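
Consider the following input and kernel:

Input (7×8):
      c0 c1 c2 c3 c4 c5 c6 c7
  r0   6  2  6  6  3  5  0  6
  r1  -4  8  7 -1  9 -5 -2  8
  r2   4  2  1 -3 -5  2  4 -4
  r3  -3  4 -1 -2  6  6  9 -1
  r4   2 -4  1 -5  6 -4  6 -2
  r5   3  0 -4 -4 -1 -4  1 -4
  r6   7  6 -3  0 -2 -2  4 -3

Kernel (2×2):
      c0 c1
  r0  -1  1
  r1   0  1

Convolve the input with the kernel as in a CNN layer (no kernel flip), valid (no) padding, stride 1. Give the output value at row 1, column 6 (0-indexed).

6

The receptive field on the input at this output position is [-2 8 / 4 -4]. Elementwise product with the kernel and sum: -2·-1 + 8·1 + -4·1.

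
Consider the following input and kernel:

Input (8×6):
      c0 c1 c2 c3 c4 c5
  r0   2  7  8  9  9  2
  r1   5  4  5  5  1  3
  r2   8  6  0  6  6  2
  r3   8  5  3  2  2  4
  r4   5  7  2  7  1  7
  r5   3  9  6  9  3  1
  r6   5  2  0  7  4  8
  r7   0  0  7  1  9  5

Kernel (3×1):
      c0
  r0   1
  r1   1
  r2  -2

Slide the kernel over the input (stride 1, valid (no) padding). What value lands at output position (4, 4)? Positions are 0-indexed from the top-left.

-4

The receptive field on the input at this output position is [1 / 3 / 4]. Elementwise product with the kernel and sum: 1·1 + 3·1 + 4·-2.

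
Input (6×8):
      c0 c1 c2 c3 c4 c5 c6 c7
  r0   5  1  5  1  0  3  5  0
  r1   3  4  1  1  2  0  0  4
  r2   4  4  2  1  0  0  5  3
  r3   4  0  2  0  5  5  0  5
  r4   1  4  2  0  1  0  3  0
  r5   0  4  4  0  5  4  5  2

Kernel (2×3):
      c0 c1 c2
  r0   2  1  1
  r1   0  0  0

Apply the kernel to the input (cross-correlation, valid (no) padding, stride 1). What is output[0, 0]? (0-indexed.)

16

The receptive field on the input at this output position is [5 1 5 / 3 4 1]. Elementwise product with the kernel and sum: 5·2 + 1·1 + 5·1.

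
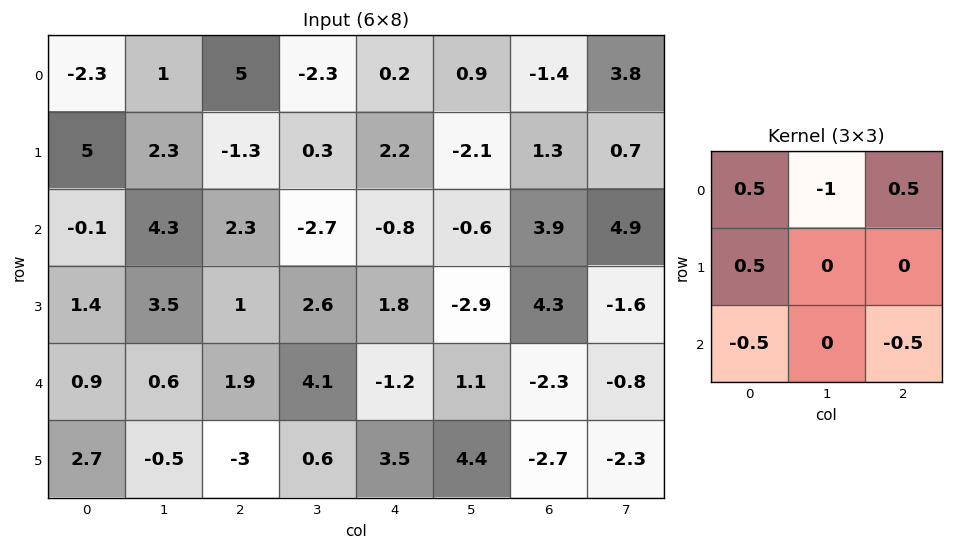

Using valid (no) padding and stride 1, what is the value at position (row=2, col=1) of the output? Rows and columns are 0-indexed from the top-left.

The receptive field on the input at this output position is [4.3 2.3 -2.7 / 3.5 1 2.6 / 0.6 1.9 4.1]. Elementwise product with the kernel and sum: 4.3·0.5 + 2.3·-1 + -2.7·0.5 + 3.5·0.5 + 0.6·-0.5 + 4.1·-0.5.

-2.1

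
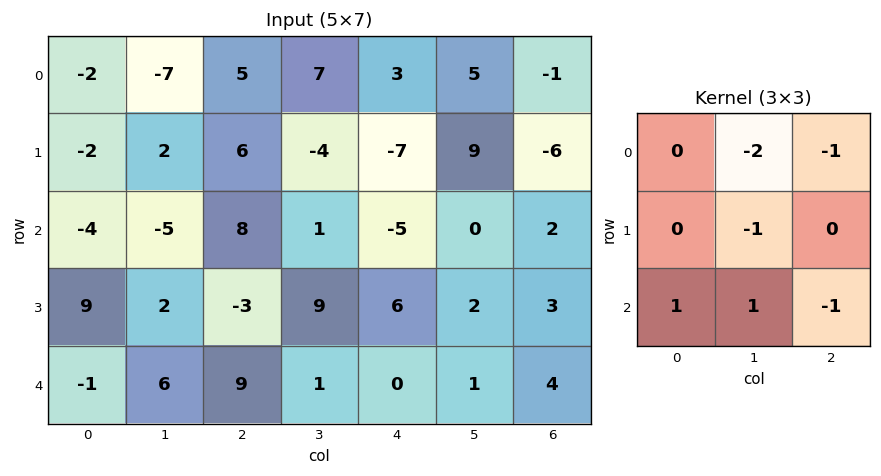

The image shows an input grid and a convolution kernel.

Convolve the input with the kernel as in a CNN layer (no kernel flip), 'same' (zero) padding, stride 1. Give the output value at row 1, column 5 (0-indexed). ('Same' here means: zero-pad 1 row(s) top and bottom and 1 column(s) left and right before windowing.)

The receptive field on the zero-padded input at this output position is [3 5 -1 / -7 9 -6 / -5 0 2]. Elementwise product with the kernel and sum: 5·-2 + -1·-1 + 9·-1 + -5·1 + 0·1 + 2·-1.

-25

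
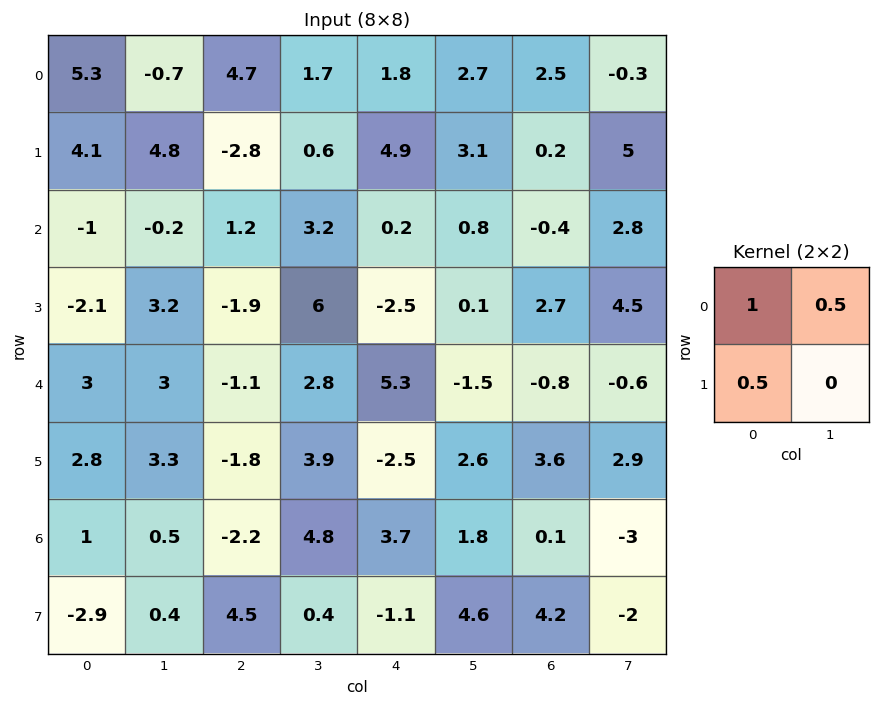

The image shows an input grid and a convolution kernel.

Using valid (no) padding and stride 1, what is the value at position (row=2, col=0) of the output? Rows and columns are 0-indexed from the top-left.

-2.15

The receptive field on the input at this output position is [-1 -0.2 / -2.1 3.2]. Elementwise product with the kernel and sum: -1·1 + -0.2·0.5 + -2.1·0.5.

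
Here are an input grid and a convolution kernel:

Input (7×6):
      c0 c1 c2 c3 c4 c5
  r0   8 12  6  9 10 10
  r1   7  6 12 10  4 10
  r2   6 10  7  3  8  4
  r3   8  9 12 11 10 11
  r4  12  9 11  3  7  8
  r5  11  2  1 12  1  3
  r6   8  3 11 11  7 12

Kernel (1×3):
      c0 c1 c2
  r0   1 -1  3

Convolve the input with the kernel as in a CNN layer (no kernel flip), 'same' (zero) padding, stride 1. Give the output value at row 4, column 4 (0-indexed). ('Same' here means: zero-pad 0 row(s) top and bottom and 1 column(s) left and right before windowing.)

The receptive field on the zero-padded input at this output position is [3 7 8]. Elementwise product with the kernel and sum: 3·1 + 7·-1 + 8·3.

20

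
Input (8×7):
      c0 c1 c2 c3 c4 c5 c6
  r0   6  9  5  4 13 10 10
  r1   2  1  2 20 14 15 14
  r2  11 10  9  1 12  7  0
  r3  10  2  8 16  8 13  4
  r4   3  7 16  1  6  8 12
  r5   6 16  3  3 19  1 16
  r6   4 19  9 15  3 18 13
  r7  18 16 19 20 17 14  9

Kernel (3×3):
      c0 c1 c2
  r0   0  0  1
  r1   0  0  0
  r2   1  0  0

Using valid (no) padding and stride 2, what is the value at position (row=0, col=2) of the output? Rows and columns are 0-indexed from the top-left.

The receptive field on the input at this output position is [13 10 10 / 14 15 14 / 12 7 0]. Elementwise product with the kernel and sum: 10·1 + 12·1.

22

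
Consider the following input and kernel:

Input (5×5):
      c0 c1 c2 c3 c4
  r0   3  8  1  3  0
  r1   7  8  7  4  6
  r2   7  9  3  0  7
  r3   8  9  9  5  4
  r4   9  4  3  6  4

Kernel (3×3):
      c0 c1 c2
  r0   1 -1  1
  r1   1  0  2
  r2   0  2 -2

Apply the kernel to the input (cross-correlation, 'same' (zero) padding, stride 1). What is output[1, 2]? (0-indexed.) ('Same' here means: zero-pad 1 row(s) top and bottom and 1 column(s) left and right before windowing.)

32

The receptive field on the zero-padded input at this output position is [8 1 3 / 8 7 4 / 9 3 0]. Elementwise product with the kernel and sum: 8·1 + 1·-1 + 3·1 + 8·1 + 4·2 + 3·2 + 0·-2.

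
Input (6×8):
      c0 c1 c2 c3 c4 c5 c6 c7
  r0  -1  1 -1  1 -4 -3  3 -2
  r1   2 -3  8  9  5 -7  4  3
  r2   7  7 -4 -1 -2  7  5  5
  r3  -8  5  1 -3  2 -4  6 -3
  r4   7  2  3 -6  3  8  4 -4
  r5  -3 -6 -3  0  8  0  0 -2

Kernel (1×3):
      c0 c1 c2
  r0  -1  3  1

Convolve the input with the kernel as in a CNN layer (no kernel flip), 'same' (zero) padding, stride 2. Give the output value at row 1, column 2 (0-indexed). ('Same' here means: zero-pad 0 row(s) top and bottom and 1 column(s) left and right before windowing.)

The receptive field on the zero-padded input at this output position is [-1 -2 7]. Elementwise product with the kernel and sum: -1·-1 + -2·3 + 7·1.

2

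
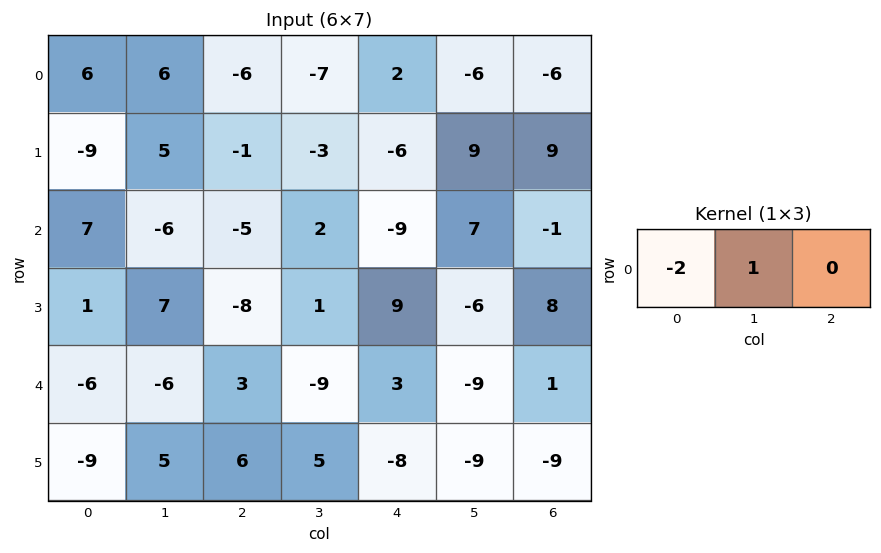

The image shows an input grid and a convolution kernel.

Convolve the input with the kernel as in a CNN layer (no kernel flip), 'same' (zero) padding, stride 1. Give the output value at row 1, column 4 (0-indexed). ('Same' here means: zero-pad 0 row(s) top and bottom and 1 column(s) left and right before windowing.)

0

The receptive field on the zero-padded input at this output position is [-3 -6 9]. Elementwise product with the kernel and sum: -3·-2 + -6·1.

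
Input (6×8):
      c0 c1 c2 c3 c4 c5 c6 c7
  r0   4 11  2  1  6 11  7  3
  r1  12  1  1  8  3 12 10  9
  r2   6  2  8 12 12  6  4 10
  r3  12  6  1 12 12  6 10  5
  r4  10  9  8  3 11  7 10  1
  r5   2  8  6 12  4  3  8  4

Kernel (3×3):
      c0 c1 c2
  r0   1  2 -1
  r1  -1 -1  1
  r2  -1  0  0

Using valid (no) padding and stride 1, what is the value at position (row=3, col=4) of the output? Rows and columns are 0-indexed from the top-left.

2

The receptive field on the input at this output position is [12 6 10 / 11 7 10 / 4 3 8]. Elementwise product with the kernel and sum: 12·1 + 6·2 + 10·-1 + 11·-1 + 7·-1 + 10·1 + 4·-1.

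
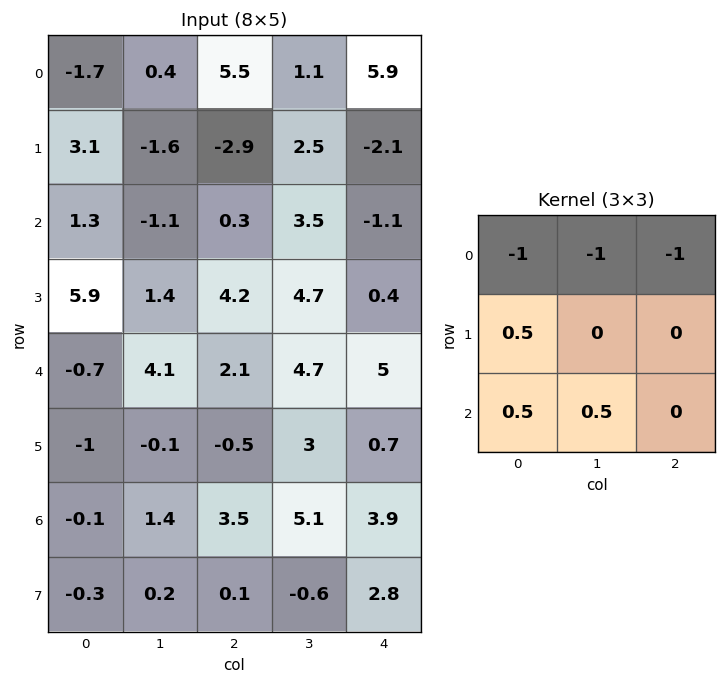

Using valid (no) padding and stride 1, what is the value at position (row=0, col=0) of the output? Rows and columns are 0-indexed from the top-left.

-2.55

The receptive field on the input at this output position is [-1.7 0.4 5.5 / 3.1 -1.6 -2.9 / 1.3 -1.1 0.3]. Elementwise product with the kernel and sum: -1.7·-1 + 0.4·-1 + 5.5·-1 + 3.1·0.5 + 1.3·0.5 + -1.1·0.5.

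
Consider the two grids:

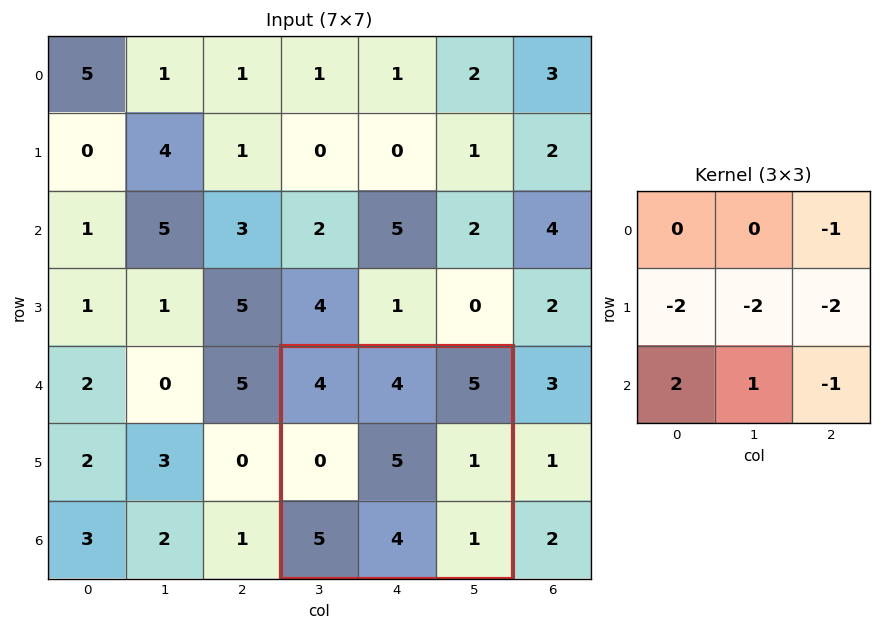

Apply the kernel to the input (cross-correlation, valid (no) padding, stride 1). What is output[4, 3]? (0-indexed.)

The receptive field on the input at this output position is [4 4 5 / 0 5 1 / 5 4 1]. Elementwise product with the kernel and sum: 5·-1 + 0·-2 + 5·-2 + 1·-2 + 5·2 + 4·1 + 1·-1.

-4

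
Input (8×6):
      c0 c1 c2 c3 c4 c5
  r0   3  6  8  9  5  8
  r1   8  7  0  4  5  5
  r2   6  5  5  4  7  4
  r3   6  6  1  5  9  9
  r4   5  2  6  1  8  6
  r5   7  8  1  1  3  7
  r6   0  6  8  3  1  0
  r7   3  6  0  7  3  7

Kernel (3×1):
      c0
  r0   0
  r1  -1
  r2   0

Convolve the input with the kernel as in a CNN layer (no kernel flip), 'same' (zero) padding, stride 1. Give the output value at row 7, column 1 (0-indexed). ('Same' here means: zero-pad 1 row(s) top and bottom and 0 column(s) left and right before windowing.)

The receptive field on the zero-padded input at this output position is [6 / 6 / 0]. Elementwise product with the kernel and sum: 6·-1.

-6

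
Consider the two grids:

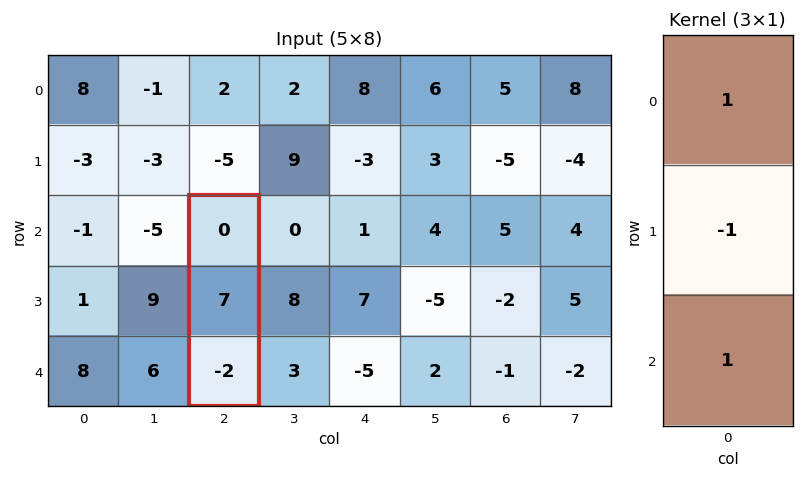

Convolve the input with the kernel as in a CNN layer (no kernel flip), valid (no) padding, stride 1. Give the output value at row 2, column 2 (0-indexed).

-9

The receptive field on the input at this output position is [0 / 7 / -2]. Elementwise product with the kernel and sum: 0·1 + 7·-1 + -2·1.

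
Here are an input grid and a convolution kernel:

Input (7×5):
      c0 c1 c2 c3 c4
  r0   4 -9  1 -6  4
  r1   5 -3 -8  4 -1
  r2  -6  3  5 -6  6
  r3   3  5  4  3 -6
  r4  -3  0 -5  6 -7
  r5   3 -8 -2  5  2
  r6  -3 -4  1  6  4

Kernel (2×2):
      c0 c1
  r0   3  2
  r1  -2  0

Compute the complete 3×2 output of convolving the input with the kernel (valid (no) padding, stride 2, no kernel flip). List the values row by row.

Output[0,0]: The receptive field on the input at this output position is [4 -9 / 5 -3]. Elementwise product with the kernel and sum: 4·3 + -9·2 + 5·-2.

-16 7
-18 -5
-15 1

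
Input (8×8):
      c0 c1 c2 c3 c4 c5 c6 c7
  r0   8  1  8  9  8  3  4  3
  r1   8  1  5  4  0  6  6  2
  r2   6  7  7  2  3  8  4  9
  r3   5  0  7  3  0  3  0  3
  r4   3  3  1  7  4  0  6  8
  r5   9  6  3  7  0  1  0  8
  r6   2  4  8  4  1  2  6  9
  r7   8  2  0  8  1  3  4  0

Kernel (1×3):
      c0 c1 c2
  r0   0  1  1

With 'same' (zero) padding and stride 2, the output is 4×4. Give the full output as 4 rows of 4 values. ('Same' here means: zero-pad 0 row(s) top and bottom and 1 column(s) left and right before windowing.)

Output[0,0]: The receptive field on the zero-padded input at this output position is [0 8 1]. Elementwise product with the kernel and sum: 8·1 + 1·1.
Output[0,1]: The receptive field on the zero-padded input at this output position is [1 8 9]. Elementwise product with the kernel and sum: 8·1 + 9·1.

9 17 11 7
13 9 11 13
6 8 4 14
6 12 3 15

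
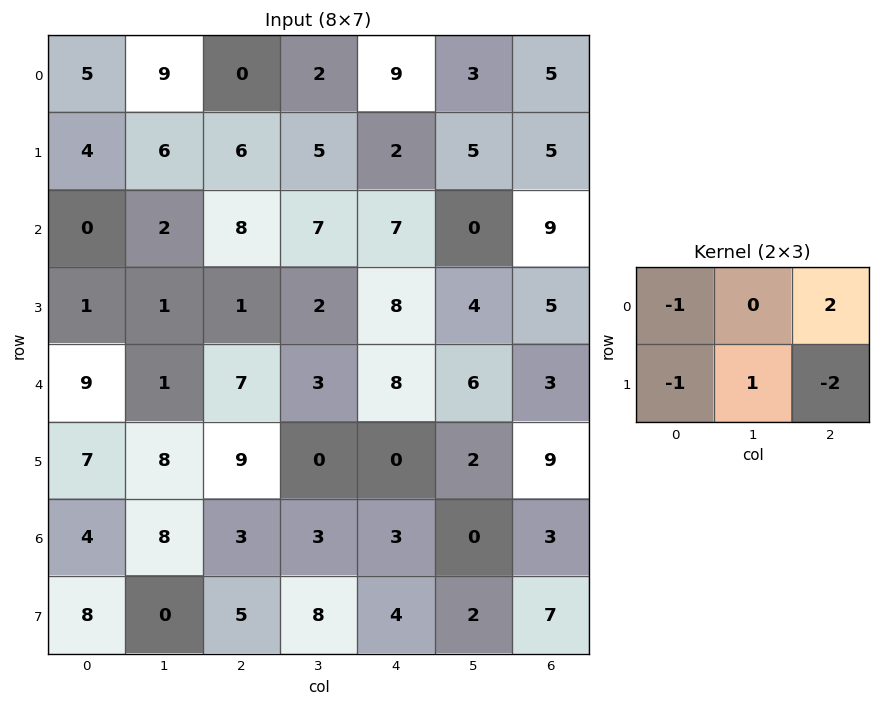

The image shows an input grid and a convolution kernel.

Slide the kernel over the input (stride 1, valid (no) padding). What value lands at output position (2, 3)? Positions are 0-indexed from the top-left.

The receptive field on the input at this output position is [7 7 0 / 2 8 4]. Elementwise product with the kernel and sum: 7·-1 + 0·2 + 2·-1 + 8·1 + 4·-2.

-9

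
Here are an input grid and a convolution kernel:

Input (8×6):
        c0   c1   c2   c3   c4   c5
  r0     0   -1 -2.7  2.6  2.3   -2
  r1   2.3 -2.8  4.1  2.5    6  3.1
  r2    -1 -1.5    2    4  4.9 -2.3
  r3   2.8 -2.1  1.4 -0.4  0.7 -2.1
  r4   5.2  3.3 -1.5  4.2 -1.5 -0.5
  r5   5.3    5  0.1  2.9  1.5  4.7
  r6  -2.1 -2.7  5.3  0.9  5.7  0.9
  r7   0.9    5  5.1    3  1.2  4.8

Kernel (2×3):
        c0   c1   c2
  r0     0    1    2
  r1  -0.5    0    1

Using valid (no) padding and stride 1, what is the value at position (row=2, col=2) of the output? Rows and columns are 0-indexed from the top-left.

13.8

The receptive field on the input at this output position is [2 4 4.9 / 1.4 -0.4 0.7]. Elementwise product with the kernel and sum: 4·1 + 4.9·2 + 1.4·-0.5 + 0.7·1.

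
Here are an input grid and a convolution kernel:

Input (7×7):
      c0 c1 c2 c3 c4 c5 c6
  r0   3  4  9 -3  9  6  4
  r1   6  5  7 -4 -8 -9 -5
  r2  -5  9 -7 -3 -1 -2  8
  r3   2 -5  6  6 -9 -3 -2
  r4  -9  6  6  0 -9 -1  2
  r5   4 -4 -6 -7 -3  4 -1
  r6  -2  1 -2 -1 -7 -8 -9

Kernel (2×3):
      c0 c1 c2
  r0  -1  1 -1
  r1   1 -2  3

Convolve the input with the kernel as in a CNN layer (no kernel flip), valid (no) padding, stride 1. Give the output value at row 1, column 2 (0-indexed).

-7

The receptive field on the input at this output position is [7 -4 -8 / -7 -3 -1]. Elementwise product with the kernel and sum: 7·-1 + -4·1 + -8·-1 + -7·1 + -3·-2 + -1·3.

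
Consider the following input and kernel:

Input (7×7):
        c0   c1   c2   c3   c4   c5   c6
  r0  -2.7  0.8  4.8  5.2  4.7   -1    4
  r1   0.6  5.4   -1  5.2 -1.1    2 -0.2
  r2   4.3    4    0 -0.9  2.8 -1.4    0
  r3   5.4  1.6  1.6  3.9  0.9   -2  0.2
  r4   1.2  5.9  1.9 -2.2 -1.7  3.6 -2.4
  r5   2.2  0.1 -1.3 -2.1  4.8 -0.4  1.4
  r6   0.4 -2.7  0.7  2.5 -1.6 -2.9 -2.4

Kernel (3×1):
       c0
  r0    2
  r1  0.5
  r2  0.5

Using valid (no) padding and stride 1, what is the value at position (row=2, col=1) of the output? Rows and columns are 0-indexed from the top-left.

11.75

The receptive field on the input at this output position is [4 / 1.6 / 5.9]. Elementwise product with the kernel and sum: 4·2 + 1.6·0.5 + 5.9·0.5.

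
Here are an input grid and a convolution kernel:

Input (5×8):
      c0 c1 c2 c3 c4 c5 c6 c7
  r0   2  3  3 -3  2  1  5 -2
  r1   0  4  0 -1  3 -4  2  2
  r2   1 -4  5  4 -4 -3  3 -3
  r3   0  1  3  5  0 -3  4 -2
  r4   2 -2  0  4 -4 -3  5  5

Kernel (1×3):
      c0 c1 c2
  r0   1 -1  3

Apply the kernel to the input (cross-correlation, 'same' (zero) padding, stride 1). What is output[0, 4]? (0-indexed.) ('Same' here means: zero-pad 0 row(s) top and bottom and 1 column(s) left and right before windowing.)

The receptive field on the zero-padded input at this output position is [-3 2 1]. Elementwise product with the kernel and sum: -3·1 + 2·-1 + 1·3.

-2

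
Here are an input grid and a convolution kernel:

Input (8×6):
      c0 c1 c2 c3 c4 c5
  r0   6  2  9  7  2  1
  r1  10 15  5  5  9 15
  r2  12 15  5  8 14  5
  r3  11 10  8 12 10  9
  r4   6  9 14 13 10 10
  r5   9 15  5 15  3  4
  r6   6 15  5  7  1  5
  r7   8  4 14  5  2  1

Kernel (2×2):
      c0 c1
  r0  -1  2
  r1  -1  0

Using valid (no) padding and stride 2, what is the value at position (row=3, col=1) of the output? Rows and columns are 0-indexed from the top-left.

-5

The receptive field on the input at this output position is [5 7 / 14 5]. Elementwise product with the kernel and sum: 5·-1 + 7·2 + 14·-1.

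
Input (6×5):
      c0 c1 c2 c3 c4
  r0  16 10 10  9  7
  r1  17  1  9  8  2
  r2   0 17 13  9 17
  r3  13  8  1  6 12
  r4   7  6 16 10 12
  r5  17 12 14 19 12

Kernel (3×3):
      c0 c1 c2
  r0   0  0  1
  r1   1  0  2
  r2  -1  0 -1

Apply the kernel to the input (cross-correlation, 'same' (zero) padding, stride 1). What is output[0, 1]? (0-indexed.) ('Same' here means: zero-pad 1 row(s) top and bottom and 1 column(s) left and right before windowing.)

The receptive field on the zero-padded input at this output position is [0 0 0 / 16 10 10 / 17 1 9]. Elementwise product with the kernel and sum: 0·1 + 16·1 + 10·2 + 17·-1 + 9·-1.

10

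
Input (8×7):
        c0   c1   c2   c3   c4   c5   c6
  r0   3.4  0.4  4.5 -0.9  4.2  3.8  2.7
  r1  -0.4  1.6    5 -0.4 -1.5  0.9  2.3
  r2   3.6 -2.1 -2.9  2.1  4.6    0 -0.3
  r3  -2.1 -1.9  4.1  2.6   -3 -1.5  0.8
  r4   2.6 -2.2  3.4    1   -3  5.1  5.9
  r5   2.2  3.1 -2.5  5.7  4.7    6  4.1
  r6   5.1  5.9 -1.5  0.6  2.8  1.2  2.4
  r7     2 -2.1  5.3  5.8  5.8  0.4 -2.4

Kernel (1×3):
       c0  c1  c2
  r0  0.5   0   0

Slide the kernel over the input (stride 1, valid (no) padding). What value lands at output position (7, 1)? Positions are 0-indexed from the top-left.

The receptive field on the input at this output position is [-2.1 5.3 5.8]. Elementwise product with the kernel and sum: -2.1·0.5.

-1.05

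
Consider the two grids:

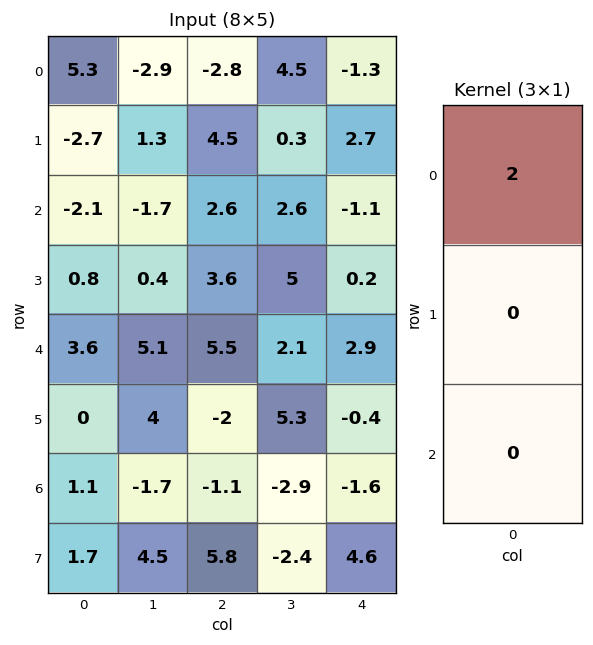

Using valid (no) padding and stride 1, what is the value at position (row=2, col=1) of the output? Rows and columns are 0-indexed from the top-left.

The receptive field on the input at this output position is [-1.7 / 0.4 / 5.1]. Elementwise product with the kernel and sum: -1.7·2.

-3.4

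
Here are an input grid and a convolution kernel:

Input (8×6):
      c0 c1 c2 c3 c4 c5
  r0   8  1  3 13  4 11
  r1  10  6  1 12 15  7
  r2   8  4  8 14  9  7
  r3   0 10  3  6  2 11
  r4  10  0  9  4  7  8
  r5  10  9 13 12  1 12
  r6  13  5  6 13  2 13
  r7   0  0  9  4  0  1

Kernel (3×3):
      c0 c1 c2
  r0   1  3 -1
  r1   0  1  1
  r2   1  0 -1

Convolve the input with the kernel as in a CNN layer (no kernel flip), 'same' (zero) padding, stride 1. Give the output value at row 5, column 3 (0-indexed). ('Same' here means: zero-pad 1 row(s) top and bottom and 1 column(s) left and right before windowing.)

The receptive field on the zero-padded input at this output position is [9 4 7 / 13 12 1 / 6 13 2]. Elementwise product with the kernel and sum: 9·1 + 4·3 + 7·-1 + 12·1 + 1·1 + 6·1 + 2·-1.

31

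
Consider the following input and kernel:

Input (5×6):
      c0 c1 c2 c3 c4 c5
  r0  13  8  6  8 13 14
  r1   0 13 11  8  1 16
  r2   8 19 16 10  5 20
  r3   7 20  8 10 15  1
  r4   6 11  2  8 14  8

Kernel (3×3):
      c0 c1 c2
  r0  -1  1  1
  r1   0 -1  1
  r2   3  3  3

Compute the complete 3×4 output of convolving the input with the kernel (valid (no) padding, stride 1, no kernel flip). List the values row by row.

Output[0,0]: The receptive field on the input at this output position is [13 8 6 / 0 13 11 / 8 19 16]. Elementwise product with the kernel and sum: 13·-1 + 8·1 + 6·1 + 13·-1 + 11·1 + 8·3 + 19·3 + 16·3.

128 138 101 139
126 114 92 102
72 72 76 91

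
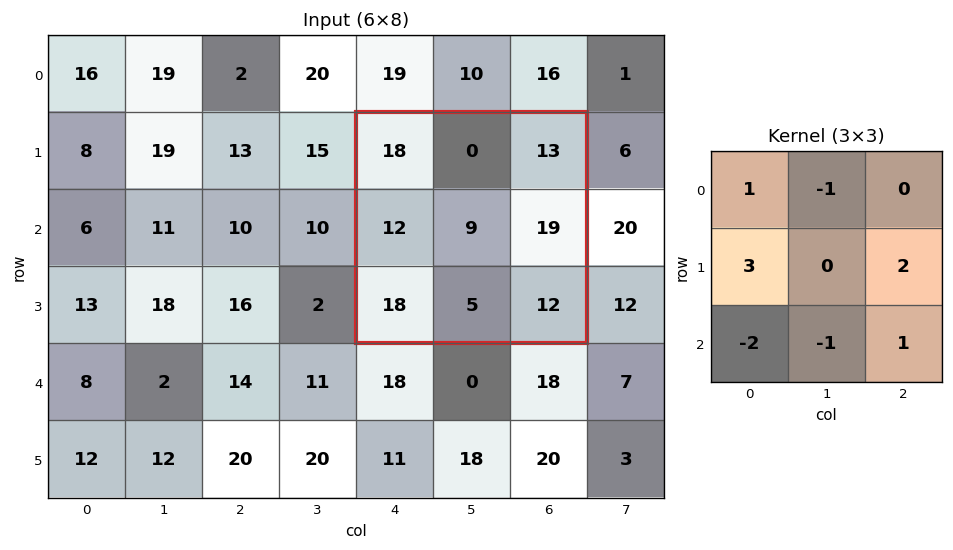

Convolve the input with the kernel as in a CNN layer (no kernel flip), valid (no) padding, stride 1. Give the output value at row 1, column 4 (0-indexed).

63

The receptive field on the input at this output position is [18 0 13 / 12 9 19 / 18 5 12]. Elementwise product with the kernel and sum: 18·1 + 0·-1 + 12·3 + 19·2 + 18·-2 + 5·-1 + 12·1.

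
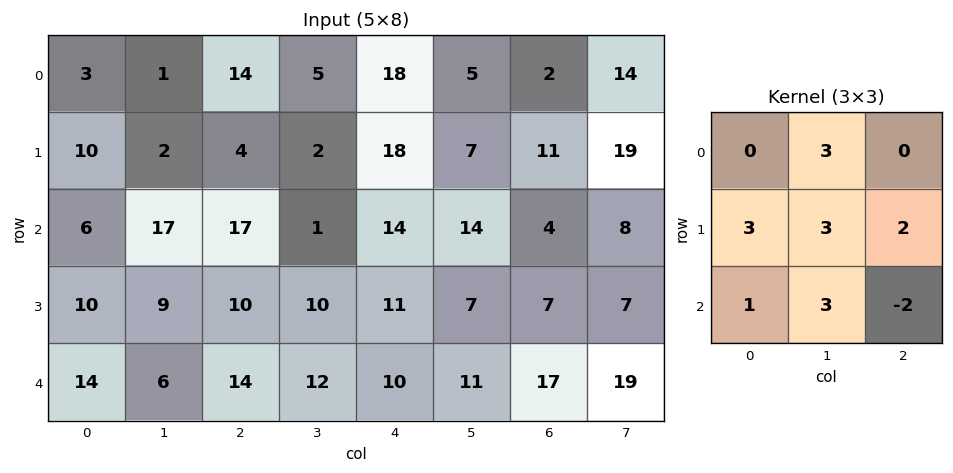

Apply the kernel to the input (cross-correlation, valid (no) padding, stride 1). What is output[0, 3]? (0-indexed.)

The receptive field on the input at this output position is [5 18 5 / 2 18 7 / 1 14 14]. Elementwise product with the kernel and sum: 18·3 + 2·3 + 18·3 + 7·2 + 1·1 + 14·3 + 14·-2.

143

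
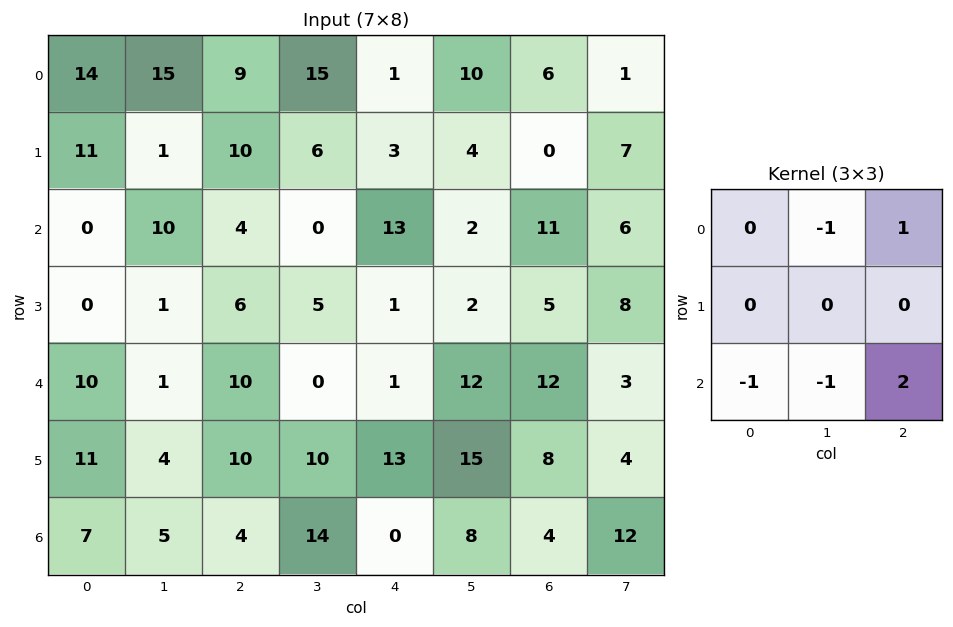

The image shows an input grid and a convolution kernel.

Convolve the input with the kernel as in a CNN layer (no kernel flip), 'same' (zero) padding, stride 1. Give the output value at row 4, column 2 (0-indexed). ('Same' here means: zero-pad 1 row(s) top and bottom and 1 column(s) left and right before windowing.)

The receptive field on the zero-padded input at this output position is [1 6 5 / 1 10 0 / 4 10 10]. Elementwise product with the kernel and sum: 6·-1 + 5·1 + 4·-1 + 10·-1 + 10·2.

5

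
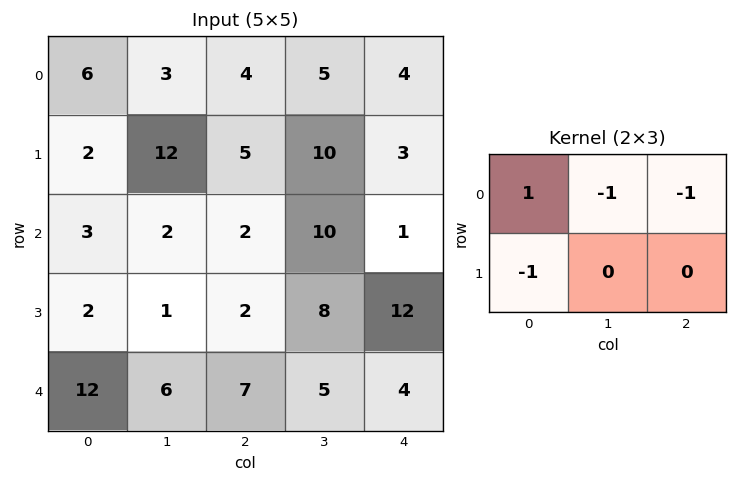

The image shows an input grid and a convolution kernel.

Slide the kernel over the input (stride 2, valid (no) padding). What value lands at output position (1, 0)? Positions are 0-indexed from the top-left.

The receptive field on the input at this output position is [3 2 2 / 2 1 2]. Elementwise product with the kernel and sum: 3·1 + 2·-1 + 2·-1 + 2·-1.

-3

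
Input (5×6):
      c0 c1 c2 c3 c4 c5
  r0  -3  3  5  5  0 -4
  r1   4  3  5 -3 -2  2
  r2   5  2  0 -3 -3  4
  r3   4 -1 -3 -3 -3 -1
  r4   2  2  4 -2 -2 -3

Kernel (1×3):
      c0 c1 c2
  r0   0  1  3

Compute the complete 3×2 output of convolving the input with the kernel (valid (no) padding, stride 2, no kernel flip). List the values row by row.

Output[0,0]: The receptive field on the input at this output position is [-3 3 5]. Elementwise product with the kernel and sum: 3·1 + 5·3.
Output[0,1]: The receptive field on the input at this output position is [5 5 0]. Elementwise product with the kernel and sum: 5·1 + 0·3.

18 5
2 -12
14 -8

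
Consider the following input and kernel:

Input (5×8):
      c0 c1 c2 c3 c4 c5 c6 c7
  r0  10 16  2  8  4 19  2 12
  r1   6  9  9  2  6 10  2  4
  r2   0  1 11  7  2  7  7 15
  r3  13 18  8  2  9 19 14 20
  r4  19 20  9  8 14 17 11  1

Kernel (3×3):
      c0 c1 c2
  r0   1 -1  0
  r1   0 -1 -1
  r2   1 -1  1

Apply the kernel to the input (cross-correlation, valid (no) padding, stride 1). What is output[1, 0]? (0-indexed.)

-12

The receptive field on the input at this output position is [6 9 9 / 0 1 11 / 13 18 8]. Elementwise product with the kernel and sum: 6·1 + 9·-1 + 1·-1 + 11·-1 + 13·1 + 18·-1 + 8·1.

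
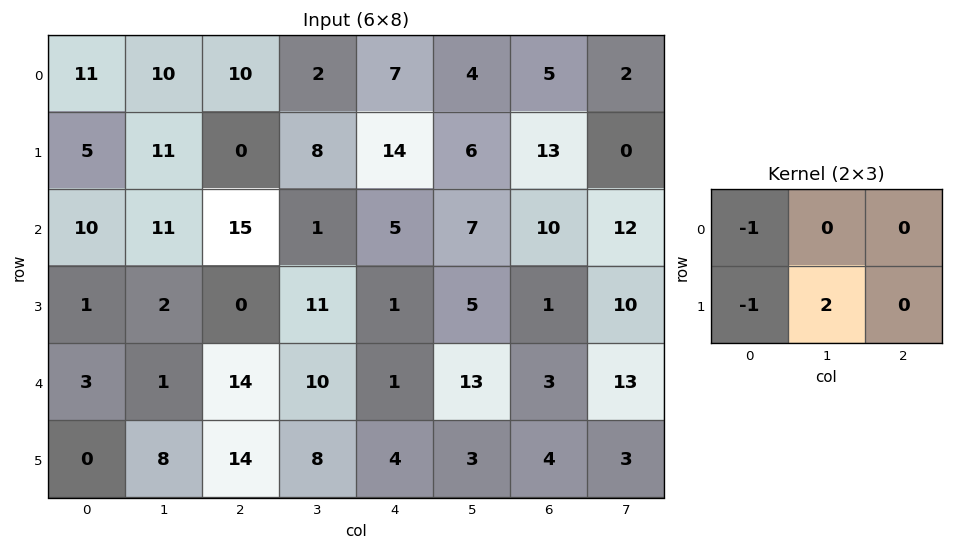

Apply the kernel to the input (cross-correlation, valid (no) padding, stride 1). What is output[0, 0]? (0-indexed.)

The receptive field on the input at this output position is [11 10 10 / 5 11 0]. Elementwise product with the kernel and sum: 11·-1 + 5·-1 + 11·2.

6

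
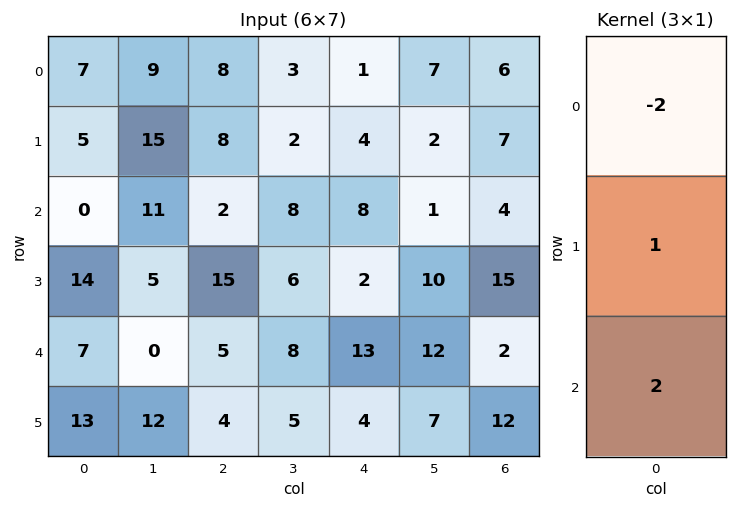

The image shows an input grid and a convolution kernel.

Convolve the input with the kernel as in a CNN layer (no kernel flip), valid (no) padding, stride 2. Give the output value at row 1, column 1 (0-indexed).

The receptive field on the input at this output position is [2 / 15 / 5]. Elementwise product with the kernel and sum: 2·-2 + 15·1 + 5·2.

21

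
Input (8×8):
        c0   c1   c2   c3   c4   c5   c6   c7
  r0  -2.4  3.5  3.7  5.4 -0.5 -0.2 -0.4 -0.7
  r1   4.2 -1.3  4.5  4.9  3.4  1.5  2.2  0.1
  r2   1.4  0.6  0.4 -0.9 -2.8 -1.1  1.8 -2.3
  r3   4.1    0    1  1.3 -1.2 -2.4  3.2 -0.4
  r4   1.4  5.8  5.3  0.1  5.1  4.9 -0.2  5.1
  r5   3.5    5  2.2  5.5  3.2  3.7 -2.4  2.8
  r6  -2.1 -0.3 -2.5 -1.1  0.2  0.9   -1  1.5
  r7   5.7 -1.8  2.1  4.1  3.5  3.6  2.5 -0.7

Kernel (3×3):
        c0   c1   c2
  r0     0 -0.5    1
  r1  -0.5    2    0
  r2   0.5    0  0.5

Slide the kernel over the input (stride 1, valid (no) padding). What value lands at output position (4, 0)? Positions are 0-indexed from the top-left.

8.35

The receptive field on the input at this output position is [1.4 5.8 5.3 / 3.5 5 2.2 / -2.1 -0.3 -2.5]. Elementwise product with the kernel and sum: 5.8·-0.5 + 5.3·1 + 3.5·-0.5 + 5·2 + -2.1·0.5 + -2.5·0.5.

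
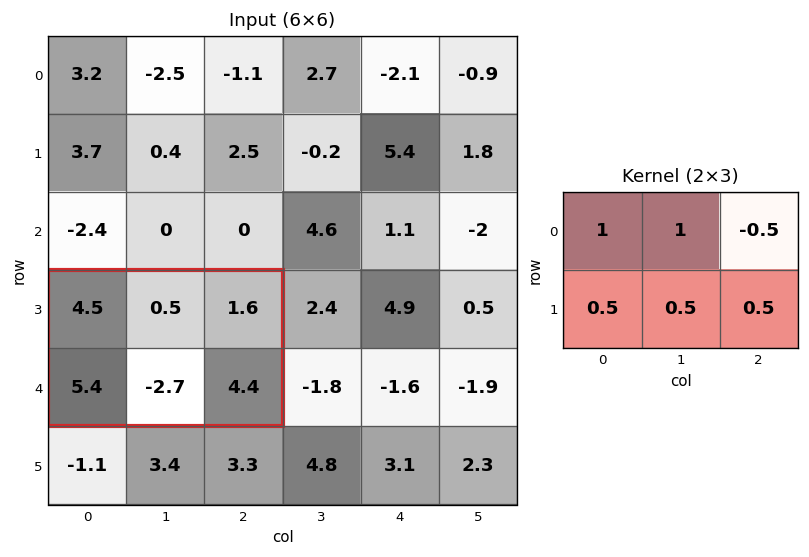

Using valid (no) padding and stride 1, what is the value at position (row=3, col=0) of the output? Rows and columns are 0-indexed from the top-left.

The receptive field on the input at this output position is [4.5 0.5 1.6 / 5.4 -2.7 4.4]. Elementwise product with the kernel and sum: 4.5·1 + 0.5·1 + 1.6·-0.5 + 5.4·0.5 + -2.7·0.5 + 4.4·0.5.

7.75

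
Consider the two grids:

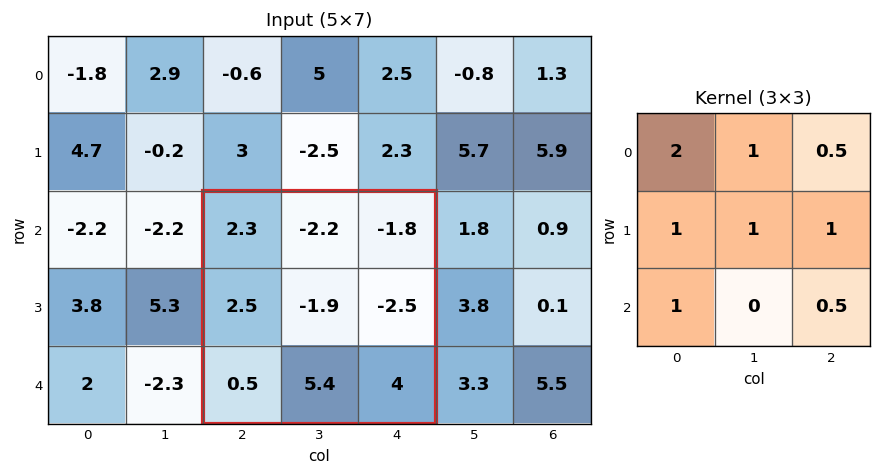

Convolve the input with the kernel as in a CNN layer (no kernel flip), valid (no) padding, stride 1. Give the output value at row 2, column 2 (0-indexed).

2.1

The receptive field on the input at this output position is [2.3 -2.2 -1.8 / 2.5 -1.9 -2.5 / 0.5 5.4 4]. Elementwise product with the kernel and sum: 2.3·2 + -2.2·1 + -1.8·0.5 + 2.5·1 + -1.9·1 + -2.5·1 + 0.5·1 + 4·0.5.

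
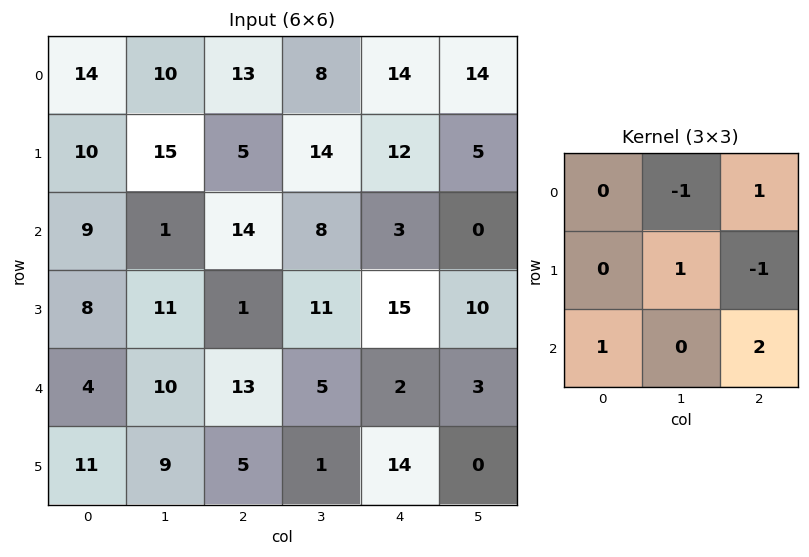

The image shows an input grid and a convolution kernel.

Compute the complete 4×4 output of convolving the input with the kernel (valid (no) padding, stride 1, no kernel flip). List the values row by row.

Output[0,0]: The receptive field on the input at this output position is [14 10 13 / 10 15 5 / 9 1 14]. Elementwise product with the kernel and sum: 10·-1 + 13·1 + 15·1 + 5·-1 + 9·1 + 14·2.

50 3 28 15
-13 48 34 27
53 4 8 13
8 29 40 -5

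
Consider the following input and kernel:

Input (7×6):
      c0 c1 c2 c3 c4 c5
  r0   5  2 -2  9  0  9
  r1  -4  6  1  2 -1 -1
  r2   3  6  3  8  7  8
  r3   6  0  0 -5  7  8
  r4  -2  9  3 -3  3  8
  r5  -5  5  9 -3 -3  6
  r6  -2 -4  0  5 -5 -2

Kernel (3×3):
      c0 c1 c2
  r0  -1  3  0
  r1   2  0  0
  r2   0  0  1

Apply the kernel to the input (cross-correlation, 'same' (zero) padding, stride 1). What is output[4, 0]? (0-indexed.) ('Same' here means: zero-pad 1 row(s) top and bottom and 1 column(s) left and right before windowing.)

23

The receptive field on the zero-padded input at this output position is [0 6 0 / 0 -2 9 / 0 -5 5]. Elementwise product with the kernel and sum: 0·-1 + 6·3 + 0·2 + 5·1.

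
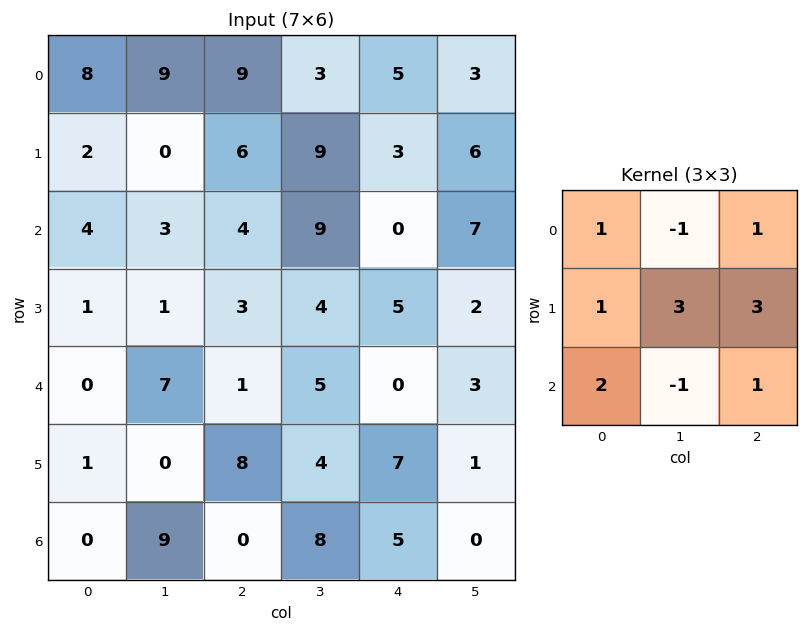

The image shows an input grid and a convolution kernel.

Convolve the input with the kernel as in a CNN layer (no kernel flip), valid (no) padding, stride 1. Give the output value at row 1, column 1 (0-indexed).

48

The receptive field on the input at this output position is [0 6 9 / 3 4 9 / 1 3 4]. Elementwise product with the kernel and sum: 0·1 + 6·-1 + 9·1 + 3·1 + 4·3 + 9·3 + 1·2 + 3·-1 + 4·1.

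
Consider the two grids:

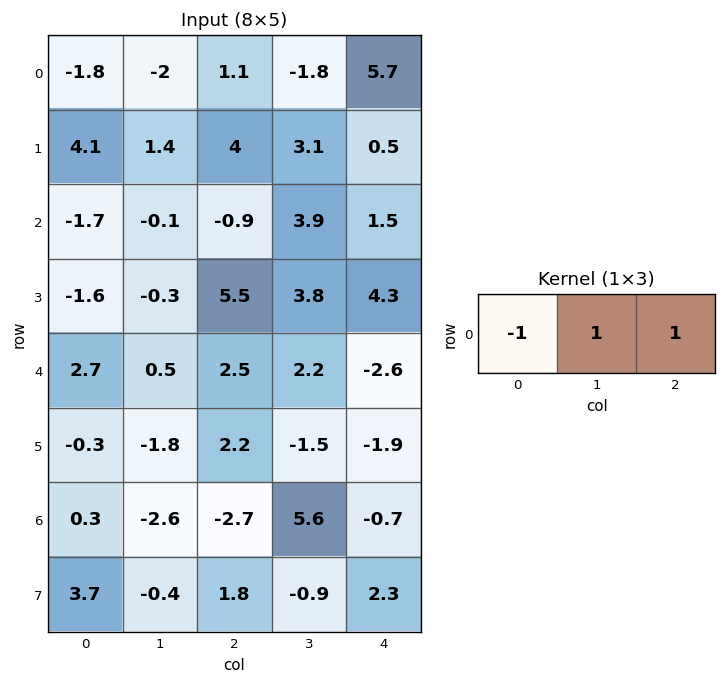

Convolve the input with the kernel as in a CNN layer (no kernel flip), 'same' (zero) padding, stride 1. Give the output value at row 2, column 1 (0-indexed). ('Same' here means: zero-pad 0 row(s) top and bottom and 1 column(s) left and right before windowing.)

0.7

The receptive field on the zero-padded input at this output position is [-1.7 -0.1 -0.9]. Elementwise product with the kernel and sum: -1.7·-1 + -0.1·1 + -0.9·1.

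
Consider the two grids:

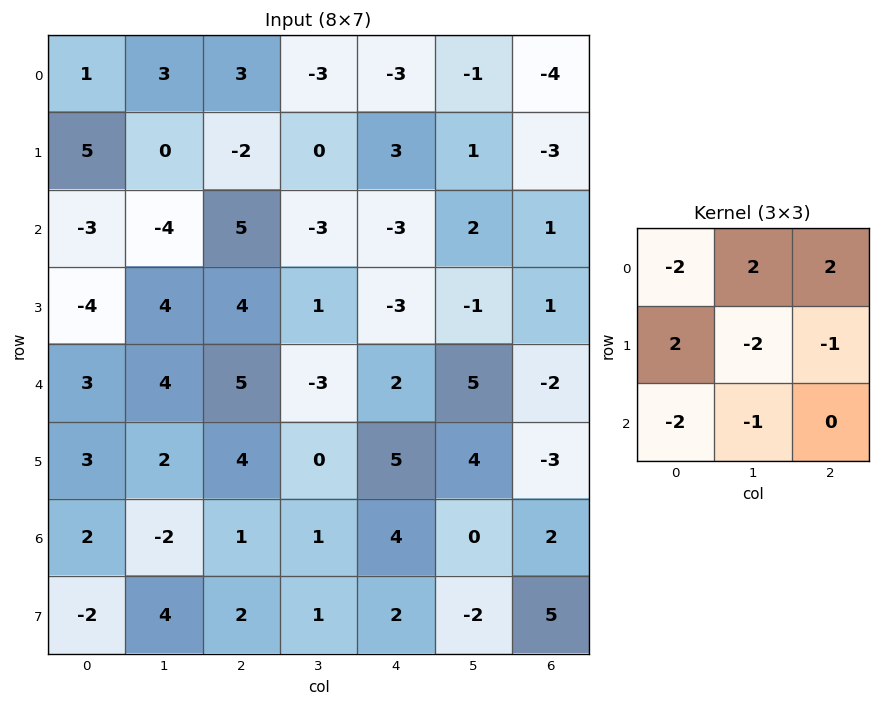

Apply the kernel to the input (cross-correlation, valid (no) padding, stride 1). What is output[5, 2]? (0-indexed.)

-7

The receptive field on the input at this output position is [4 0 5 / 1 1 4 / 2 1 2]. Elementwise product with the kernel and sum: 4·-2 + 0·2 + 5·2 + 1·2 + 1·-2 + 4·-1 + 2·-2 + 1·-1.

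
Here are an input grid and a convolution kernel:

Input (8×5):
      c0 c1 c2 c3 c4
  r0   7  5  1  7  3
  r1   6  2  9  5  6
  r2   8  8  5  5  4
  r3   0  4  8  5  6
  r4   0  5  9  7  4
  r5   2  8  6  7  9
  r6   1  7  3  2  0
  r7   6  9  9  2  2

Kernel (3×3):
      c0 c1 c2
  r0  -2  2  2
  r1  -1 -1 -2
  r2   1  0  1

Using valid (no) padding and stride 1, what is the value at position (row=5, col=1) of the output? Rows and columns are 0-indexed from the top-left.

The receptive field on the input at this output position is [8 6 7 / 7 3 2 / 9 9 2]. Elementwise product with the kernel and sum: 8·-2 + 6·2 + 7·2 + 7·-1 + 3·-1 + 2·-2 + 9·1 + 2·1.

7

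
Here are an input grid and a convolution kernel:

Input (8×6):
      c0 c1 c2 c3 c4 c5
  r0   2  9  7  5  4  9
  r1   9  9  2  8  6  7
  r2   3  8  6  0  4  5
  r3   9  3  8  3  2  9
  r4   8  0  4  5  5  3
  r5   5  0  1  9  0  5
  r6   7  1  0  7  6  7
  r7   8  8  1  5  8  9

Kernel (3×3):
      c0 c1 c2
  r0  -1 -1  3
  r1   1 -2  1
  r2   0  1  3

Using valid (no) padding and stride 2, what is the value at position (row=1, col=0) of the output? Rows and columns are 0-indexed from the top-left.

30

The receptive field on the input at this output position is [3 8 6 / 9 3 8 / 8 0 4]. Elementwise product with the kernel and sum: 3·-1 + 8·-1 + 6·3 + 9·1 + 3·-2 + 8·1 + 0·1 + 4·3.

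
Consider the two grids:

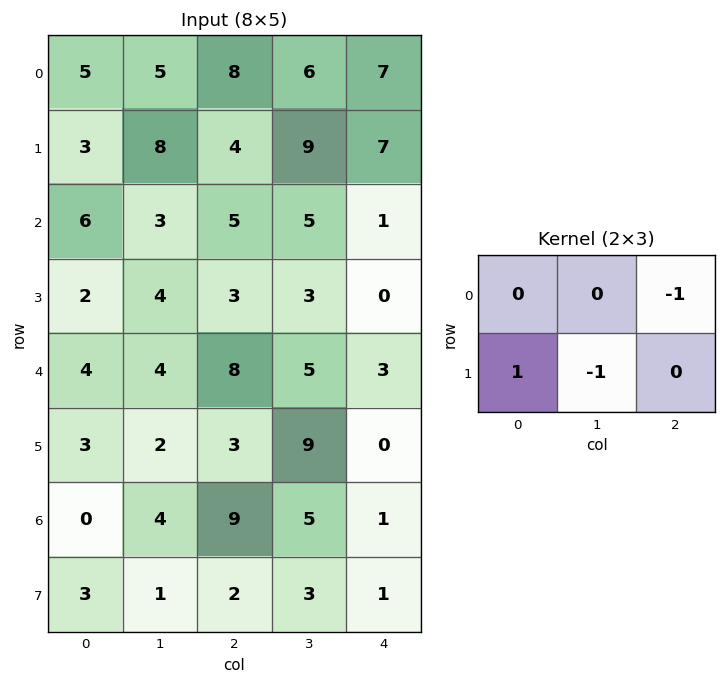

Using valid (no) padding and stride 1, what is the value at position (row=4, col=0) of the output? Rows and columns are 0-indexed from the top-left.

-7

The receptive field on the input at this output position is [4 4 8 / 3 2 3]. Elementwise product with the kernel and sum: 8·-1 + 3·1 + 2·-1.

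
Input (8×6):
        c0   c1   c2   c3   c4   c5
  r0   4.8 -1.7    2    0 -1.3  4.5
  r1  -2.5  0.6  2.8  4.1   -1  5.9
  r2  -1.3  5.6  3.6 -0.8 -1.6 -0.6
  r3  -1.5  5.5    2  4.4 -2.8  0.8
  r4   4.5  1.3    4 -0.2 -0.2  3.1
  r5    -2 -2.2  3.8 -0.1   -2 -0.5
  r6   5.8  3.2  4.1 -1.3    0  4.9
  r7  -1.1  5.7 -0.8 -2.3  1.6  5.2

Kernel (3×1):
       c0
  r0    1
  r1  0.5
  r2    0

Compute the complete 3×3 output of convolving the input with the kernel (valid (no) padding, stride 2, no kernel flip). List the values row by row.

3.55 3.4 -1.8
-2.05 4.6 -3
3.5 5.9 -1.2

Output[0,0]: The receptive field on the input at this output position is [4.8 / -2.5 / -1.3]. Elementwise product with the kernel and sum: 4.8·1 + -2.5·0.5.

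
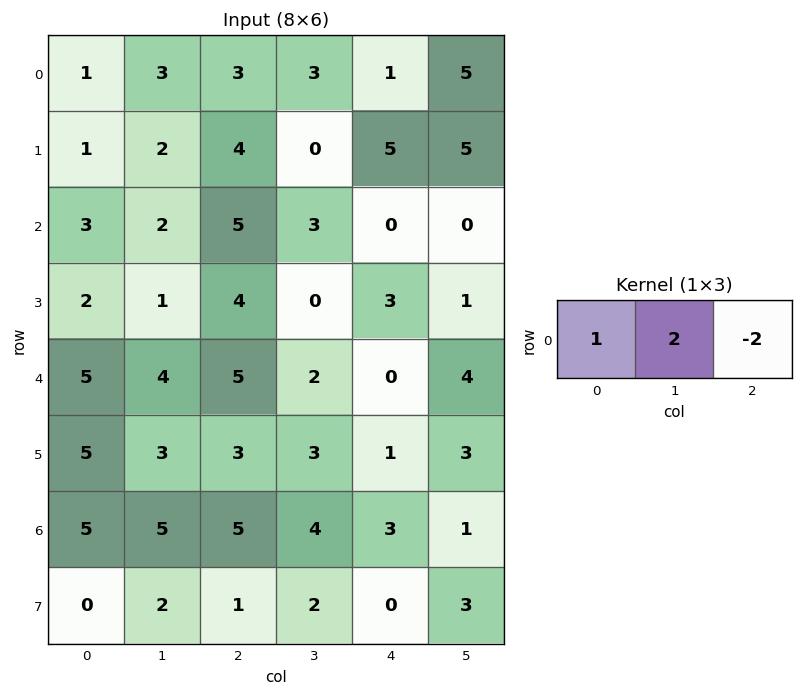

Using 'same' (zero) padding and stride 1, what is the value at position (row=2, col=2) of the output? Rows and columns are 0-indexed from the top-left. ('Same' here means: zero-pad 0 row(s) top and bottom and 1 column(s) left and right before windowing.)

6

The receptive field on the zero-padded input at this output position is [2 5 3]. Elementwise product with the kernel and sum: 2·1 + 5·2 + 3·-2.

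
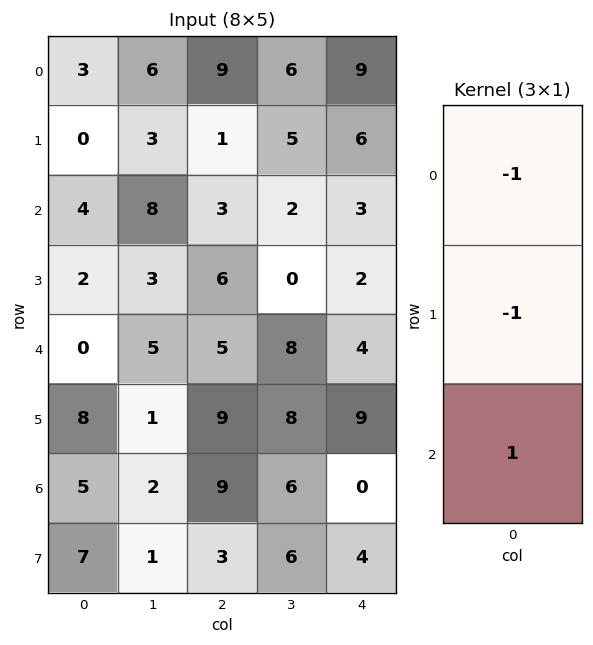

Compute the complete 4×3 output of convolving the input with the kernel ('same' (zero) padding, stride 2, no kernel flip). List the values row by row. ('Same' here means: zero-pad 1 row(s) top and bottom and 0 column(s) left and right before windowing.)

-3 -8 -3
-2 2 -7
6 -2 3
-6 -15 -5

Output[0,0]: The receptive field on the zero-padded input at this output position is [0 / 3 / 0]. Elementwise product with the kernel and sum: 0·-1 + 3·-1 + 0·1.
Output[0,1]: The receptive field on the zero-padded input at this output position is [0 / 9 / 1]. Elementwise product with the kernel and sum: 0·-1 + 9·-1 + 1·1.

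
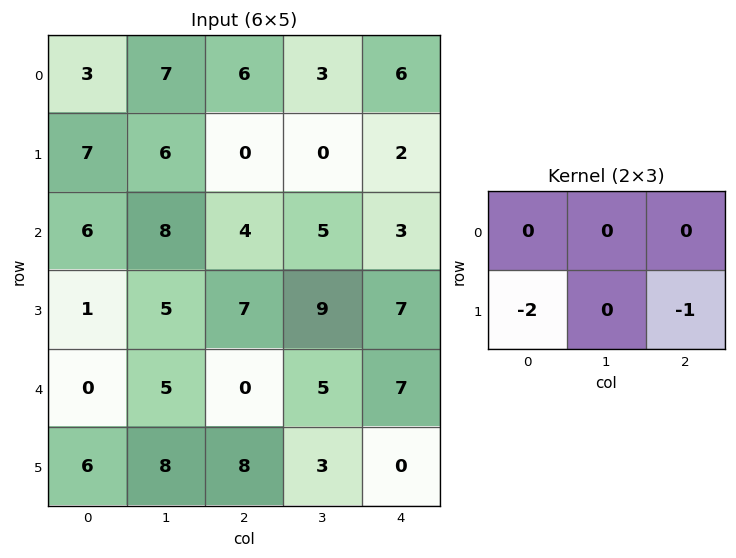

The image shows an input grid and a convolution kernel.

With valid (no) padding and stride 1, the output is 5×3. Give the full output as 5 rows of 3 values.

-14 -12 -2
-16 -21 -11
-9 -19 -21
0 -15 -7
-20 -19 -16

Output[0,0]: The receptive field on the input at this output position is [3 7 6 / 7 6 0]. Elementwise product with the kernel and sum: 7·-2 + 0·-1.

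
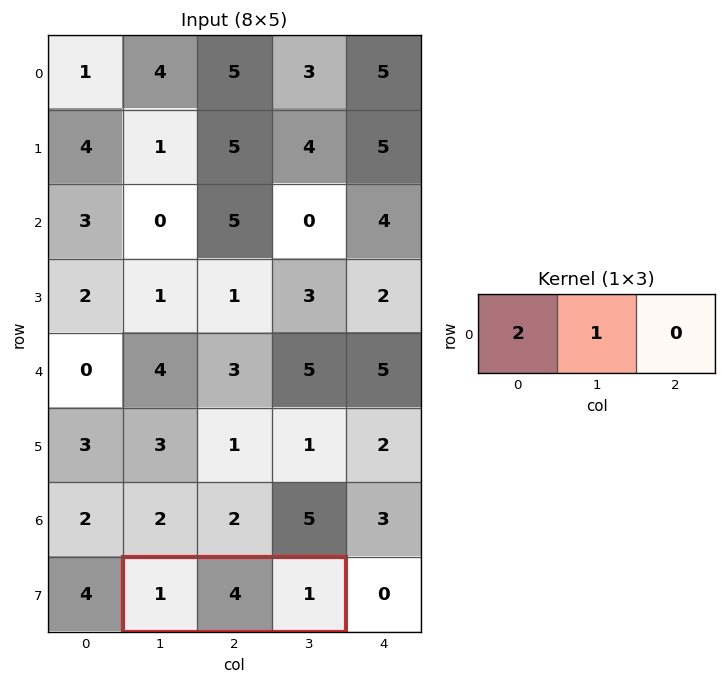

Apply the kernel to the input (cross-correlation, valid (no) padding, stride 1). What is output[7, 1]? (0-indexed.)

6

The receptive field on the input at this output position is [1 4 1]. Elementwise product with the kernel and sum: 1·2 + 4·1.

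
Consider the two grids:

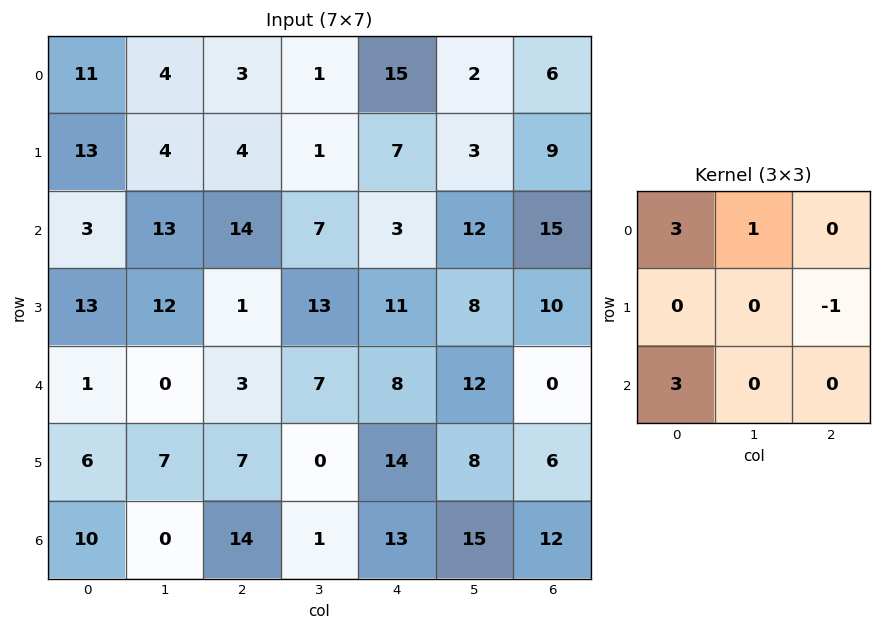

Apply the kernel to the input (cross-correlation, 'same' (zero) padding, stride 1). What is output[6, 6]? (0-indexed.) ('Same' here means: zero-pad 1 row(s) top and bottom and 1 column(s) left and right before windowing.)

30

The receptive field on the zero-padded input at this output position is [8 6 0 / 15 12 0 / 0 0 0]. Elementwise product with the kernel and sum: 8·3 + 6·1 + 0·-1 + 0·3.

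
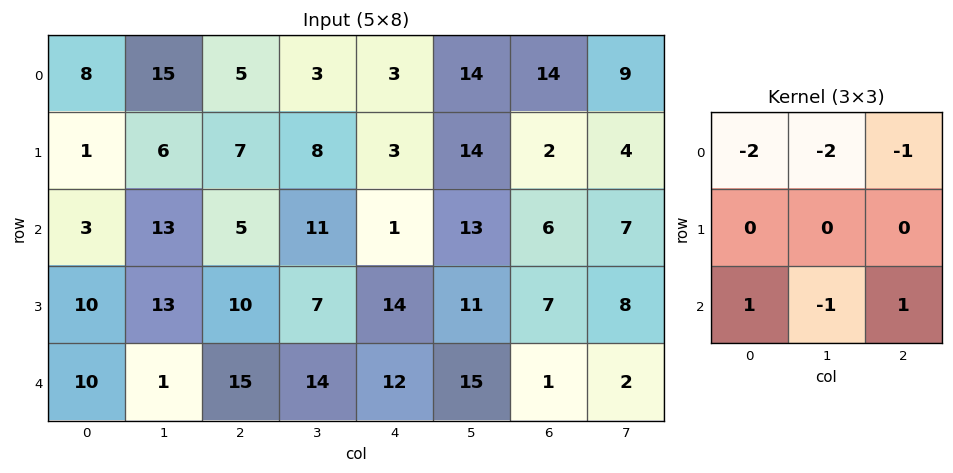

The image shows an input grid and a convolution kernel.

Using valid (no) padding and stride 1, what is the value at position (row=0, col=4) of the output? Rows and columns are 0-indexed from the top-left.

The receptive field on the input at this output position is [3 14 14 / 3 14 2 / 1 13 6]. Elementwise product with the kernel and sum: 3·-2 + 14·-2 + 14·-1 + 1·1 + 13·-1 + 6·1.

-54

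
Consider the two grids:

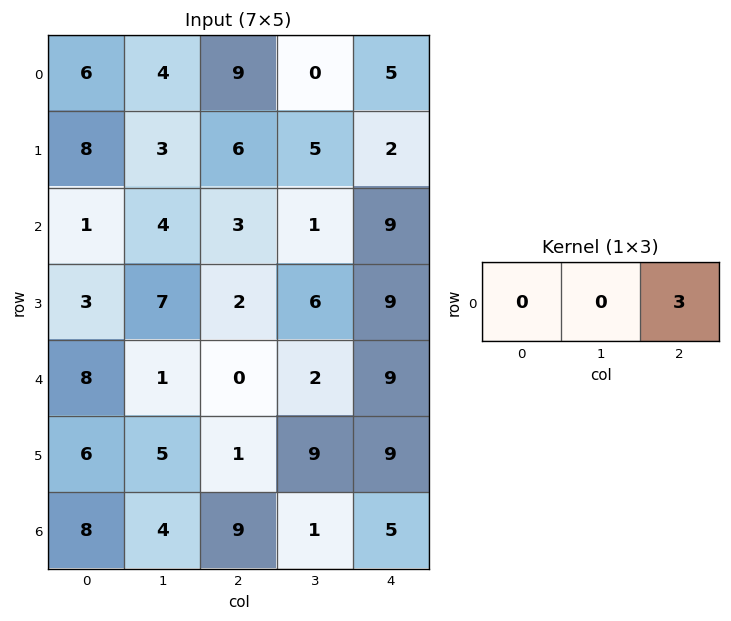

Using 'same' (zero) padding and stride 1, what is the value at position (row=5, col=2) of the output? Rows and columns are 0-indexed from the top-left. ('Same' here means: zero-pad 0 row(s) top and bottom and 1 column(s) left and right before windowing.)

The receptive field on the zero-padded input at this output position is [5 1 9]. Elementwise product with the kernel and sum: 9·3.

27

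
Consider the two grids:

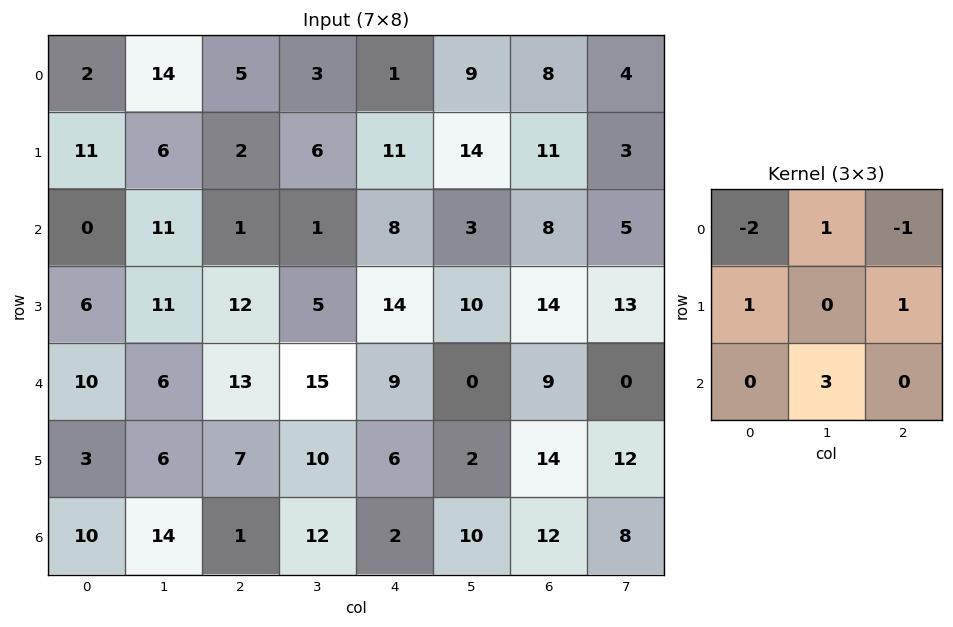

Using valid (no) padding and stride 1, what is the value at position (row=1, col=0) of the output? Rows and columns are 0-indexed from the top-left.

The receptive field on the input at this output position is [11 6 2 / 0 11 1 / 6 11 12]. Elementwise product with the kernel and sum: 11·-2 + 6·1 + 2·-1 + 0·1 + 1·1 + 11·3.

16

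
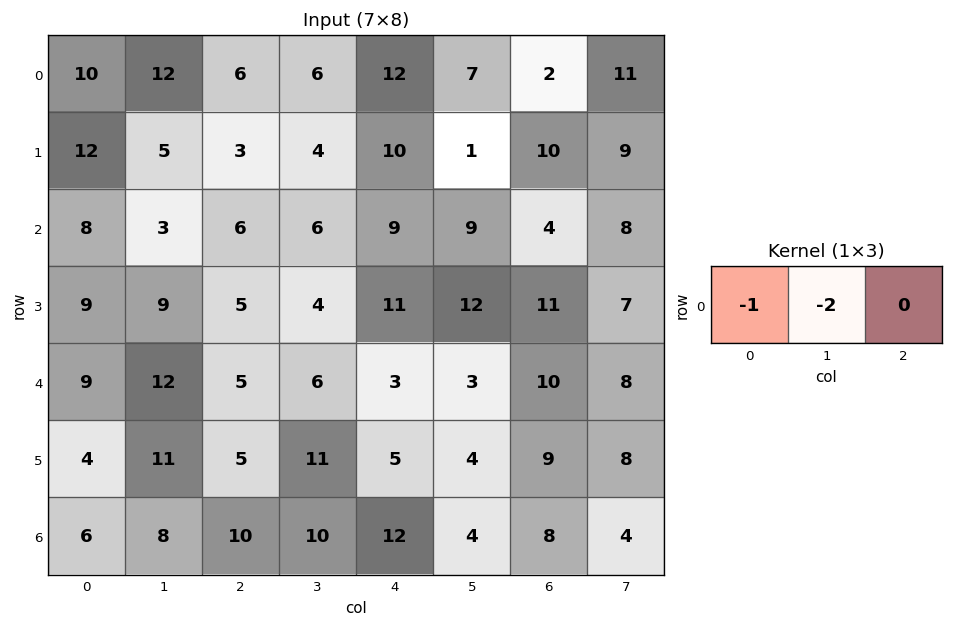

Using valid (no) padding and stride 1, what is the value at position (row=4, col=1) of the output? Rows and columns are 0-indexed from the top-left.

The receptive field on the input at this output position is [12 5 6]. Elementwise product with the kernel and sum: 12·-1 + 5·-2.

-22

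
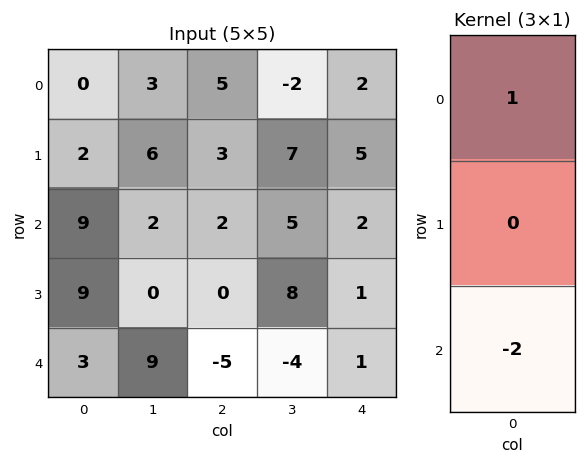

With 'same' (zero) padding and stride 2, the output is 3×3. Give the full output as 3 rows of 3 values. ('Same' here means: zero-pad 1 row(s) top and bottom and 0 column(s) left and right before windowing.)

Output[0,0]: The receptive field on the zero-padded input at this output position is [0 / 0 / 2]. Elementwise product with the kernel and sum: 0·1 + 2·-2.
Output[0,1]: The receptive field on the zero-padded input at this output position is [0 / 5 / 3]. Elementwise product with the kernel and sum: 0·1 + 3·-2.

-4 -6 -10
-16 3 3
9 0 1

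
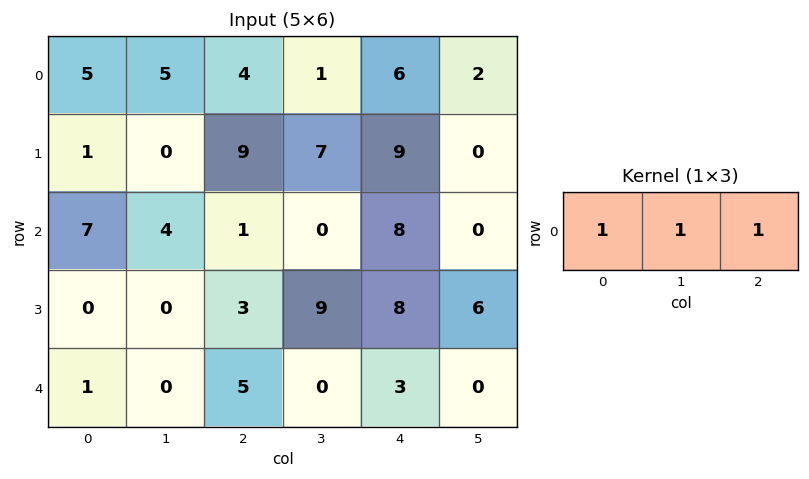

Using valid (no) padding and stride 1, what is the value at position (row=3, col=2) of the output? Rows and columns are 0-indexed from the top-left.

The receptive field on the input at this output position is [3 9 8]. Elementwise product with the kernel and sum: 3·1 + 9·1 + 8·1.

20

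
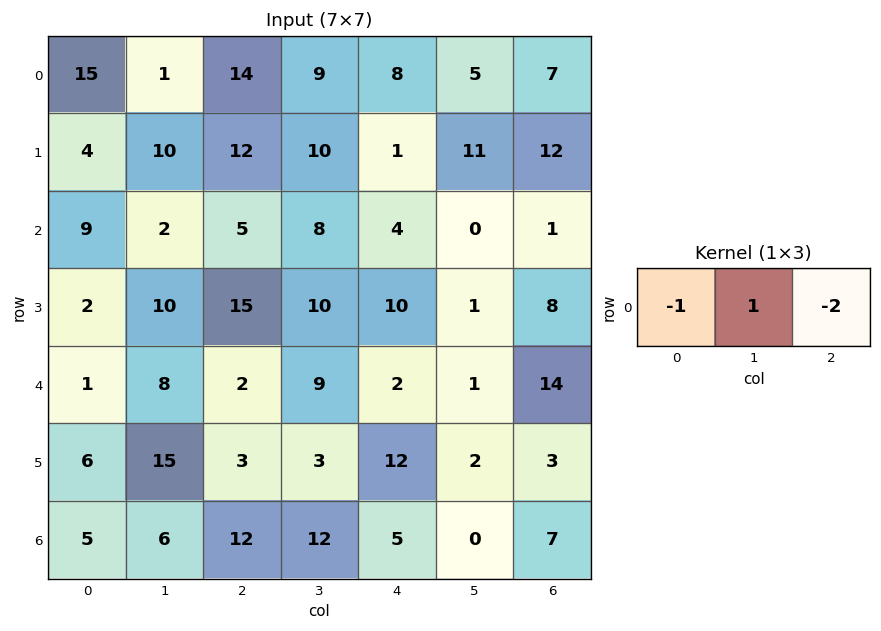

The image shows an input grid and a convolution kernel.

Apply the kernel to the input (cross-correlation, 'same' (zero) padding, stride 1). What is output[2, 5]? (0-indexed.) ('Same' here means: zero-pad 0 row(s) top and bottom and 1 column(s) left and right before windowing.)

-6

The receptive field on the zero-padded input at this output position is [4 0 1]. Elementwise product with the kernel and sum: 4·-1 + 0·1 + 1·-2.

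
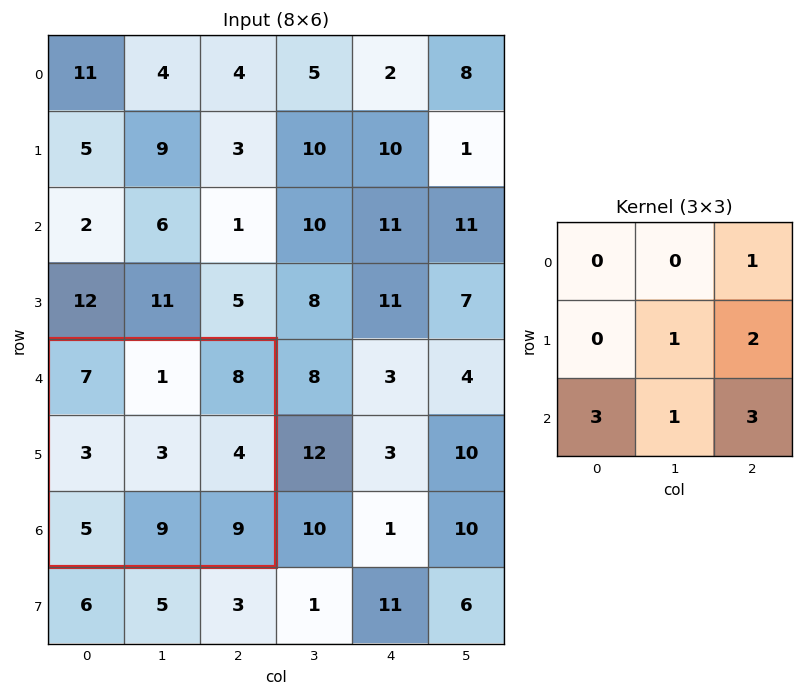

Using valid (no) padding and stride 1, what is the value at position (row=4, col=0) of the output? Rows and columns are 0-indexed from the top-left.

70

The receptive field on the input at this output position is [7 1 8 / 3 3 4 / 5 9 9]. Elementwise product with the kernel and sum: 8·1 + 3·1 + 4·2 + 5·3 + 9·1 + 9·3.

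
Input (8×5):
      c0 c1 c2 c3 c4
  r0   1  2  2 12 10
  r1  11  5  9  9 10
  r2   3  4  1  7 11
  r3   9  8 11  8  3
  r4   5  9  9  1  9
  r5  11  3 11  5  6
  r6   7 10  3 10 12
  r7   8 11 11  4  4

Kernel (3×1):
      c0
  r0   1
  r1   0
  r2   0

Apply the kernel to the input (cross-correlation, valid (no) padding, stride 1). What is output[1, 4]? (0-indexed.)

10

The receptive field on the input at this output position is [10 / 11 / 3]. Elementwise product with the kernel and sum: 10·1.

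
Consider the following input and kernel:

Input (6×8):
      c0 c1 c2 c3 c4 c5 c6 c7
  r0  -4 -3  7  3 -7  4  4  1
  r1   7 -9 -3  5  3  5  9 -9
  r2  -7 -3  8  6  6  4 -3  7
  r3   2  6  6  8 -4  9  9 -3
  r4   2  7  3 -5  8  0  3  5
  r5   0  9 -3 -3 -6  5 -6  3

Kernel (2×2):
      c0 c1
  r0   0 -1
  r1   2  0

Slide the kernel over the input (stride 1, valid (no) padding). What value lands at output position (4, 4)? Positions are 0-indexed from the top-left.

-12

The receptive field on the input at this output position is [8 0 / -6 5]. Elementwise product with the kernel and sum: 0·-1 + -6·2.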